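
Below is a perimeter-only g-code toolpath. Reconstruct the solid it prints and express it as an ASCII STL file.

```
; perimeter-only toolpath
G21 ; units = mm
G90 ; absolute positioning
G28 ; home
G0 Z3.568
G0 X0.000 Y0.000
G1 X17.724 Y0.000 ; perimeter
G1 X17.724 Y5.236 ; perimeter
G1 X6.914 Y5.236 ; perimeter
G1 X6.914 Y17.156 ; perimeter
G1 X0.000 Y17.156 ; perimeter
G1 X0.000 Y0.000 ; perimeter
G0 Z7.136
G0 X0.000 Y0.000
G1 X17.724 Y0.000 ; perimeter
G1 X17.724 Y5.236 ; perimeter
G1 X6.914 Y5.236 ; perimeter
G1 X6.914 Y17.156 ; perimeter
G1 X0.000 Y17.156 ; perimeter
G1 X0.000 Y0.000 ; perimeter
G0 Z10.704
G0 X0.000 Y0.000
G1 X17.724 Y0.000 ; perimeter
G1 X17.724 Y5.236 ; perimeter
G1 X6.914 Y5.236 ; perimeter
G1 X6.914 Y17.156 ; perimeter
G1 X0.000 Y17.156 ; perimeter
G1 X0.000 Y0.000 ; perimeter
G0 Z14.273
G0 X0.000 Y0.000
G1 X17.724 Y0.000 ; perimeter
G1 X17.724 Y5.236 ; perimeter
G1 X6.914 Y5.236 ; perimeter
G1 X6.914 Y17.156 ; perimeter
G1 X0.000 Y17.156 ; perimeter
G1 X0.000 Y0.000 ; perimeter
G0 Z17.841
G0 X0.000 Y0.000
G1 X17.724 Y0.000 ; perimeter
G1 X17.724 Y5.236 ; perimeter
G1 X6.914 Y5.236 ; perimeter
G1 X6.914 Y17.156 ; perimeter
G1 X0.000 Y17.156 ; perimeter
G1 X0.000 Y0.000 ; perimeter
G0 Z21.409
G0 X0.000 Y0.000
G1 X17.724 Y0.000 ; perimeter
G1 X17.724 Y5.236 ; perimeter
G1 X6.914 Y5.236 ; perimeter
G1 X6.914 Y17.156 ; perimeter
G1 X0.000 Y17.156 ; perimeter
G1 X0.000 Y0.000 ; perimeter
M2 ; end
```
solid part
  facet normal 0.0000 0.0000 -1.0000
    outer loop
      vertex 17.724 5.236 0.000
      vertex 17.724 0.000 0.000
      vertex 0.000 0.000 0.000
    endloop
  endfacet
  facet normal 0.0000 0.0000 -1.0000
    outer loop
      vertex 6.914 5.236 0.000
      vertex 17.724 5.236 0.000
      vertex 0.000 0.000 0.000
    endloop
  endfacet
  facet normal 0.0000 0.0000 -1.0000
    outer loop
      vertex 6.914 17.156 0.000
      vertex 6.914 5.236 0.000
      vertex 0.000 0.000 0.000
    endloop
  endfacet
  facet normal 0.0000 0.0000 -1.0000
    outer loop
      vertex 0.000 17.156 0.000
      vertex 6.914 17.156 0.000
      vertex 0.000 0.000 0.000
    endloop
  endfacet
  facet normal 0.0000 0.0000 1.0000
    outer loop
      vertex 0.000 0.000 21.409
      vertex 17.724 0.000 21.409
      vertex 17.724 5.236 21.409
    endloop
  endfacet
  facet normal 0.0000 0.0000 1.0000
    outer loop
      vertex 0.000 0.000 21.409
      vertex 17.724 5.236 21.409
      vertex 6.914 5.236 21.409
    endloop
  endfacet
  facet normal 0.0000 0.0000 1.0000
    outer loop
      vertex 0.000 0.000 21.409
      vertex 6.914 5.236 21.409
      vertex 6.914 17.156 21.409
    endloop
  endfacet
  facet normal 0.0000 0.0000 1.0000
    outer loop
      vertex 0.000 0.000 21.409
      vertex 6.914 17.156 21.409
      vertex 0.000 17.156 21.409
    endloop
  endfacet
  facet normal 0.0000 -1.0000 0.0000
    outer loop
      vertex 0.000 0.000 0.000
      vertex 17.724 0.000 0.000
      vertex 17.724 0.000 21.409
    endloop
  endfacet
  facet normal 0.0000 -1.0000 0.0000
    outer loop
      vertex 0.000 0.000 0.000
      vertex 17.724 0.000 21.409
      vertex 0.000 0.000 21.409
    endloop
  endfacet
  facet normal 1.0000 0.0000 0.0000
    outer loop
      vertex 17.724 0.000 0.000
      vertex 17.724 5.236 0.000
      vertex 17.724 5.236 21.409
    endloop
  endfacet
  facet normal 1.0000 0.0000 0.0000
    outer loop
      vertex 17.724 0.000 0.000
      vertex 17.724 5.236 21.409
      vertex 17.724 0.000 21.409
    endloop
  endfacet
  facet normal 0.0000 1.0000 0.0000
    outer loop
      vertex 17.724 5.236 0.000
      vertex 6.914 5.236 0.000
      vertex 6.914 5.236 21.409
    endloop
  endfacet
  facet normal 0.0000 1.0000 0.0000
    outer loop
      vertex 17.724 5.236 0.000
      vertex 6.914 5.236 21.409
      vertex 17.724 5.236 21.409
    endloop
  endfacet
  facet normal 1.0000 0.0000 0.0000
    outer loop
      vertex 6.914 5.236 0.000
      vertex 6.914 17.156 0.000
      vertex 6.914 17.156 21.409
    endloop
  endfacet
  facet normal 1.0000 0.0000 0.0000
    outer loop
      vertex 6.914 5.236 0.000
      vertex 6.914 17.156 21.409
      vertex 6.914 5.236 21.409
    endloop
  endfacet
  facet normal 0.0000 1.0000 0.0000
    outer loop
      vertex 6.914 17.156 0.000
      vertex 0.000 17.156 0.000
      vertex 0.000 17.156 21.409
    endloop
  endfacet
  facet normal 0.0000 1.0000 0.0000
    outer loop
      vertex 6.914 17.156 0.000
      vertex 0.000 17.156 21.409
      vertex 6.914 17.156 21.409
    endloop
  endfacet
  facet normal -1.0000 0.0000 0.0000
    outer loop
      vertex 0.000 17.156 0.000
      vertex 0.000 0.000 0.000
      vertex 0.000 0.000 21.409
    endloop
  endfacet
  facet normal -1.0000 0.0000 0.0000
    outer loop
      vertex 0.000 17.156 0.000
      vertex 0.000 0.000 21.409
      vertex 0.000 17.156 21.409
    endloop
  endfacet
endsolid part

The G0 Z moves step by Δz≈3.568 mm. Every layer's G1 loop is the same polygon, so the solid is a straight extrusion of it from z=0 to z≈21.4. Closing with flat bottom and top caps and triangulating gives 20 facets — an L-shaped prism: outer 17.7 × 17.2 mm, arm thicknesses ≈ 5.24 mm (horizontal) and 6.91 mm (vertical), extruded 21.4 mm in z.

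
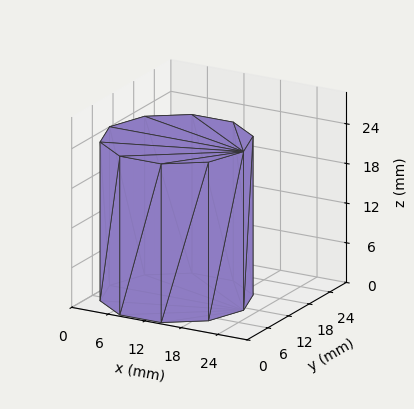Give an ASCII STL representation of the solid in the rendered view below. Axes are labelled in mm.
Reading the render: the shape is a regular 10-sided prism (a cylinder approximated with 10 flat sides), circumscribed radius ≈ 11 mm, height ≈ 24 mm (dimensions read to the nearest mm from the axis ticks). For the STL, each face is triangulated and given an outward normal.

solid part
  facet normal 0.0000 0.0000 -1.0000
    outer loop
      vertex 14.399 21.462 0.000
      vertex 19.899 17.466 0.000
      vertex 22.000 11.000 0.000
    endloop
  endfacet
  facet normal 0.0000 0.0000 -1.0000
    outer loop
      vertex 7.601 21.462 0.000
      vertex 14.399 21.462 0.000
      vertex 22.000 11.000 0.000
    endloop
  endfacet
  facet normal 0.0000 0.0000 -1.0000
    outer loop
      vertex 2.101 17.466 0.000
      vertex 7.601 21.462 0.000
      vertex 22.000 11.000 0.000
    endloop
  endfacet
  facet normal 0.0000 0.0000 -1.0000
    outer loop
      vertex 0.000 11.000 0.000
      vertex 2.101 17.466 0.000
      vertex 22.000 11.000 0.000
    endloop
  endfacet
  facet normal 0.0000 0.0000 -1.0000
    outer loop
      vertex 2.101 4.534 0.000
      vertex 0.000 11.000 0.000
      vertex 22.000 11.000 0.000
    endloop
  endfacet
  facet normal 0.0000 0.0000 -1.0000
    outer loop
      vertex 7.601 0.538 0.000
      vertex 2.101 4.534 0.000
      vertex 22.000 11.000 0.000
    endloop
  endfacet
  facet normal 0.0000 0.0000 -1.0000
    outer loop
      vertex 14.399 0.538 0.000
      vertex 7.601 0.538 0.000
      vertex 22.000 11.000 0.000
    endloop
  endfacet
  facet normal 0.0000 0.0000 -1.0000
    outer loop
      vertex 19.899 4.534 0.000
      vertex 14.399 0.538 0.000
      vertex 22.000 11.000 0.000
    endloop
  endfacet
  facet normal 0.0000 0.0000 1.0000
    outer loop
      vertex 22.000 11.000 24.000
      vertex 19.899 17.466 24.000
      vertex 14.399 21.462 24.000
    endloop
  endfacet
  facet normal 0.0000 0.0000 1.0000
    outer loop
      vertex 22.000 11.000 24.000
      vertex 14.399 21.462 24.000
      vertex 7.601 21.462 24.000
    endloop
  endfacet
  facet normal 0.0000 0.0000 1.0000
    outer loop
      vertex 22.000 11.000 24.000
      vertex 7.601 21.462 24.000
      vertex 2.101 17.466 24.000
    endloop
  endfacet
  facet normal 0.0000 0.0000 1.0000
    outer loop
      vertex 22.000 11.000 24.000
      vertex 2.101 17.466 24.000
      vertex 0.000 11.000 24.000
    endloop
  endfacet
  facet normal 0.0000 0.0000 1.0000
    outer loop
      vertex 22.000 11.000 24.000
      vertex 0.000 11.000 24.000
      vertex 2.101 4.534 24.000
    endloop
  endfacet
  facet normal 0.0000 0.0000 1.0000
    outer loop
      vertex 22.000 11.000 24.000
      vertex 2.101 4.534 24.000
      vertex 7.601 0.538 24.000
    endloop
  endfacet
  facet normal 0.0000 0.0000 1.0000
    outer loop
      vertex 22.000 11.000 24.000
      vertex 7.601 0.538 24.000
      vertex 14.399 0.538 24.000
    endloop
  endfacet
  facet normal 0.0000 0.0000 1.0000
    outer loop
      vertex 22.000 11.000 24.000
      vertex 14.399 0.538 24.000
      vertex 19.899 4.534 24.000
    endloop
  endfacet
  facet normal 0.9511 0.3090 0.0000
    outer loop
      vertex 22.000 11.000 0.000
      vertex 19.899 17.466 0.000
      vertex 19.899 17.466 24.000
    endloop
  endfacet
  facet normal 0.9511 0.3090 0.0000
    outer loop
      vertex 22.000 11.000 0.000
      vertex 19.899 17.466 24.000
      vertex 22.000 11.000 24.000
    endloop
  endfacet
  facet normal 0.5878 0.8090 0.0000
    outer loop
      vertex 19.899 17.466 0.000
      vertex 14.399 21.462 0.000
      vertex 14.399 21.462 24.000
    endloop
  endfacet
  facet normal 0.5878 0.8090 0.0000
    outer loop
      vertex 19.899 17.466 0.000
      vertex 14.399 21.462 24.000
      vertex 19.899 17.466 24.000
    endloop
  endfacet
  facet normal 0.0000 1.0000 0.0000
    outer loop
      vertex 14.399 21.462 0.000
      vertex 7.601 21.462 0.000
      vertex 7.601 21.462 24.000
    endloop
  endfacet
  facet normal 0.0000 1.0000 0.0000
    outer loop
      vertex 14.399 21.462 0.000
      vertex 7.601 21.462 24.000
      vertex 14.399 21.462 24.000
    endloop
  endfacet
  facet normal -0.5878 0.8090 0.0000
    outer loop
      vertex 7.601 21.462 0.000
      vertex 2.101 17.466 0.000
      vertex 2.101 17.466 24.000
    endloop
  endfacet
  facet normal -0.5878 0.8090 0.0000
    outer loop
      vertex 7.601 21.462 0.000
      vertex 2.101 17.466 24.000
      vertex 7.601 21.462 24.000
    endloop
  endfacet
  facet normal -0.9511 0.3090 0.0000
    outer loop
      vertex 2.101 17.466 0.000
      vertex 0.000 11.000 0.000
      vertex 0.000 11.000 24.000
    endloop
  endfacet
  facet normal -0.9511 0.3090 0.0000
    outer loop
      vertex 2.101 17.466 0.000
      vertex 0.000 11.000 24.000
      vertex 2.101 17.466 24.000
    endloop
  endfacet
  facet normal -0.9511 -0.3090 0.0000
    outer loop
      vertex 0.000 11.000 0.000
      vertex 2.101 4.534 0.000
      vertex 2.101 4.534 24.000
    endloop
  endfacet
  facet normal -0.9511 -0.3090 0.0000
    outer loop
      vertex 0.000 11.000 0.000
      vertex 2.101 4.534 24.000
      vertex 0.000 11.000 24.000
    endloop
  endfacet
  facet normal -0.5878 -0.8090 0.0000
    outer loop
      vertex 2.101 4.534 0.000
      vertex 7.601 0.538 0.000
      vertex 7.601 0.538 24.000
    endloop
  endfacet
  facet normal -0.5878 -0.8090 0.0000
    outer loop
      vertex 2.101 4.534 0.000
      vertex 7.601 0.538 24.000
      vertex 2.101 4.534 24.000
    endloop
  endfacet
  facet normal 0.0000 -1.0000 0.0000
    outer loop
      vertex 7.601 0.538 0.000
      vertex 14.399 0.538 0.000
      vertex 14.399 0.538 24.000
    endloop
  endfacet
  facet normal 0.0000 -1.0000 0.0000
    outer loop
      vertex 7.601 0.538 0.000
      vertex 14.399 0.538 24.000
      vertex 7.601 0.538 24.000
    endloop
  endfacet
  facet normal 0.5878 -0.8090 0.0000
    outer loop
      vertex 14.399 0.538 0.000
      vertex 19.899 4.534 0.000
      vertex 19.899 4.534 24.000
    endloop
  endfacet
  facet normal 0.5878 -0.8090 0.0000
    outer loop
      vertex 14.399 0.538 0.000
      vertex 19.899 4.534 24.000
      vertex 14.399 0.538 24.000
    endloop
  endfacet
  facet normal 0.9511 -0.3090 0.0000
    outer loop
      vertex 19.899 4.534 0.000
      vertex 22.000 11.000 0.000
      vertex 22.000 11.000 24.000
    endloop
  endfacet
  facet normal 0.9511 -0.3090 0.0000
    outer loop
      vertex 19.899 4.534 0.000
      vertex 22.000 11.000 24.000
      vertex 19.899 4.534 24.000
    endloop
  endfacet
endsolid part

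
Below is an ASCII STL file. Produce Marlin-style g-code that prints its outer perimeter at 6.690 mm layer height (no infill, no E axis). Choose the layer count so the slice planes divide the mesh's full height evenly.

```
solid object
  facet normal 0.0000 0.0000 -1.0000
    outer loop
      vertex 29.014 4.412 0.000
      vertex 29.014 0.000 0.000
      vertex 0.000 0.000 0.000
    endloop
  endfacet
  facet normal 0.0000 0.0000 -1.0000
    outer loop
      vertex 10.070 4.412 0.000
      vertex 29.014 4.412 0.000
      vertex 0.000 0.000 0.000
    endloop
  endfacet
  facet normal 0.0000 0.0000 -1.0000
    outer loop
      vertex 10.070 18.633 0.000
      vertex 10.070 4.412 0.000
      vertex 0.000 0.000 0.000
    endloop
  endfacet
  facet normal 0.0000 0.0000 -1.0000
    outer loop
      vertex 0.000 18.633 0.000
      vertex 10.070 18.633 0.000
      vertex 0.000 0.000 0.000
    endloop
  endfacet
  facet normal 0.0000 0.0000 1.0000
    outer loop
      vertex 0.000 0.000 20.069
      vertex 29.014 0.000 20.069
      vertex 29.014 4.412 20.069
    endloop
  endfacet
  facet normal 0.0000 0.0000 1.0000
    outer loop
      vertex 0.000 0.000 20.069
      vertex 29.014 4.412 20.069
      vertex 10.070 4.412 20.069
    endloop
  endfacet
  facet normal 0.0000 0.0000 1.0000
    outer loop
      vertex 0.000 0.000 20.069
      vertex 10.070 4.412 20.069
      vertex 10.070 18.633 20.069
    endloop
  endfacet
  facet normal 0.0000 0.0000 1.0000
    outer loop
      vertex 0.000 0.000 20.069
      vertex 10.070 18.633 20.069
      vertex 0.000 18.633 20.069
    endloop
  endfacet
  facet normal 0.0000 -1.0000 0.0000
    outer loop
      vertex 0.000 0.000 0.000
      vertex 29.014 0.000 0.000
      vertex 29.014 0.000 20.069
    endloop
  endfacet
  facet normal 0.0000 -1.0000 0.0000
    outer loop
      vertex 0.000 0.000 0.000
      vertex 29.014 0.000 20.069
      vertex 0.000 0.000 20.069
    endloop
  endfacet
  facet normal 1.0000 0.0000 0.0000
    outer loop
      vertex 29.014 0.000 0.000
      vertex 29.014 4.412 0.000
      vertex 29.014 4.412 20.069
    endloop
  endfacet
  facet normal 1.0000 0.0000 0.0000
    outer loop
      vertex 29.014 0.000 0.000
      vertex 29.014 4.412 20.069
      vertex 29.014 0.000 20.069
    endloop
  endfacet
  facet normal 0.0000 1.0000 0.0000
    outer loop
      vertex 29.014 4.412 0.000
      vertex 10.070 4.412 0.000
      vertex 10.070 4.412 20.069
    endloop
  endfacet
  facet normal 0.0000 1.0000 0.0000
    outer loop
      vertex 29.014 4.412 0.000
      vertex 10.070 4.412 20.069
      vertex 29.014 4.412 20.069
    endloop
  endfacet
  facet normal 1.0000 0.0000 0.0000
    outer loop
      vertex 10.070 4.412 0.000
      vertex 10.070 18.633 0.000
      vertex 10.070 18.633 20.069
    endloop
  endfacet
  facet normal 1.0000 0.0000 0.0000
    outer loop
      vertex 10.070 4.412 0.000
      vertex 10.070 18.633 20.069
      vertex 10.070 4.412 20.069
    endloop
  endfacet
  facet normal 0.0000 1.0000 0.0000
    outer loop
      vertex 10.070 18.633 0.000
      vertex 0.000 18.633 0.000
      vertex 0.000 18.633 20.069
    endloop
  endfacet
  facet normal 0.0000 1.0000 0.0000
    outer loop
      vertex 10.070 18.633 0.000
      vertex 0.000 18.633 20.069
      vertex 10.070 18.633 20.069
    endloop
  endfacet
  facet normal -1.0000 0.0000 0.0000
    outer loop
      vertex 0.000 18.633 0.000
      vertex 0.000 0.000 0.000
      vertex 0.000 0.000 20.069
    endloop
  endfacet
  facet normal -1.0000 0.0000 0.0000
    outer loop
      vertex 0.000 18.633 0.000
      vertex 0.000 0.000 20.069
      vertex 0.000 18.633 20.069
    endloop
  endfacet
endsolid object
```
; perimeter-only toolpath
G21 ; units = mm
G90 ; absolute positioning
G28 ; home
; layer 1
G0 Z6.690
G0 X0.000 Y0.000
G1 X29.014 Y0.000
G1 X29.014 Y4.412
G1 X10.070 Y4.412
G1 X10.070 Y18.633
G1 X0.000 Y18.633
G1 X0.000 Y0.000
; layer 2
G0 Z13.379
G0 X0.000 Y0.000
G1 X29.014 Y0.000
G1 X29.014 Y4.412
G1 X10.070 Y4.412
G1 X10.070 Y18.633
G1 X0.000 Y18.633
G1 X0.000 Y0.000
; layer 3
G0 Z20.069
G0 X0.000 Y0.000
G1 X29.014 Y0.000
G1 X29.014 Y4.412
G1 X10.070 Y4.412
G1 X10.070 Y18.633
G1 X0.000 Y18.633
G1 X0.000 Y0.000
M2 ; end

The solid is an L-shaped prism: outer 29 × 18.6 mm, arm thicknesses ≈ 4.41 mm (horizontal) and 10.1 mm (vertical), extruded 20.1 mm in z. Slicing at Δz = 6.690 mm — 3 equal slices spanning the solid's height, so layer i sits at z = i·h/3 — gives 3 non-empty perimeters. Each is a 6-segment closed polygon; G0 lifts to the layer z and rapids to the start vertex, then G1 traces the edges.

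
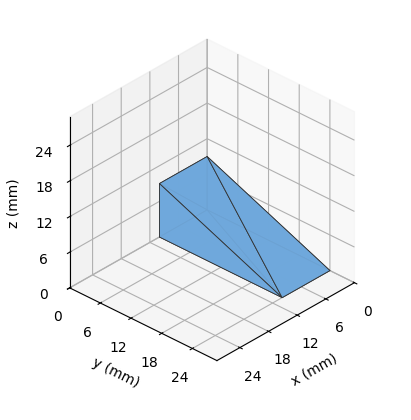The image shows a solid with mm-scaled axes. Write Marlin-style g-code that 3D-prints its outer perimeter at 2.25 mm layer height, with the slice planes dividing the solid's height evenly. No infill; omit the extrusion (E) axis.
Reading the render: the shape is a wedge (ramp): 10 × 24 mm base, rising to 9 mm along the y=0 edge and sloping linearly to z=0 at y=24 (dimensions read to the nearest mm from the axis ticks). For the g-code, the solid's height is divided into equal slices at the stated Δz and each level perimeter traced with G1 moves after a G0 lift.

; perimeter-only toolpath
G21 ; units = mm
G90 ; absolute positioning
G28 ; home
; layer 1
G0 Z2.25
G0 X0.00 Y0.00
G1 X10.00 Y0.00
G1 X10.00 Y18.00
G1 X0.00 Y18.00
G1 X0.00 Y0.00
; layer 2
G0 Z4.50
G0 X0.00 Y0.00
G1 X10.00 Y0.00
G1 X10.00 Y12.00
G1 X0.00 Y12.00
G1 X0.00 Y0.00
; layer 3
G0 Z6.75
G0 X0.00 Y0.00
G1 X10.00 Y0.00
G1 X10.00 Y6.00
G1 X0.00 Y6.00
G1 X0.00 Y0.00
M2 ; end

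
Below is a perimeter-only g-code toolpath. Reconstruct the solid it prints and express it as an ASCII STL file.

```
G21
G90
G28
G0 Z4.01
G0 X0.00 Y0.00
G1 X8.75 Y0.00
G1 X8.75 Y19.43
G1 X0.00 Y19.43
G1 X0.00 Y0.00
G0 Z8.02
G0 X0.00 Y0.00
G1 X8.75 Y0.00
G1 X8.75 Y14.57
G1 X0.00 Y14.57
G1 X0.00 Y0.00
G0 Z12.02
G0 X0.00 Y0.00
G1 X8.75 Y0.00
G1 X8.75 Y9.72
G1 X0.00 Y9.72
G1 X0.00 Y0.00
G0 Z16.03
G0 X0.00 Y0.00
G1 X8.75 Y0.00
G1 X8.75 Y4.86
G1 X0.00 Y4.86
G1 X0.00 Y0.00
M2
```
solid part
  facet normal 0.0000 0.0000 -1.0000
    outer loop
      vertex 8.75 24.29 0.00
      vertex 8.75 0.00 0.00
      vertex 0.00 0.00 0.00
    endloop
  endfacet
  facet normal 0.0000 0.0000 -1.0000
    outer loop
      vertex 0.00 24.29 0.00
      vertex 8.75 24.29 0.00
      vertex 0.00 0.00 0.00
    endloop
  endfacet
  facet normal 0.0000 -1.0000 0.0000
    outer loop
      vertex 0.00 0.00 0.00
      vertex 8.75 0.00 0.00
      vertex 8.75 0.00 20.04
    endloop
  endfacet
  facet normal 0.0000 -1.0000 0.0000
    outer loop
      vertex 0.00 0.00 0.00
      vertex 8.75 0.00 20.04
      vertex 0.00 0.00 20.04
    endloop
  endfacet
  facet normal 0.0000 0.6364 0.7714
    outer loop
      vertex 0.00 0.00 20.04
      vertex 8.75 0.00 20.04
      vertex 8.75 24.29 0.00
    endloop
  endfacet
  facet normal 0.0000 0.6364 0.7714
    outer loop
      vertex 0.00 0.00 20.04
      vertex 8.75 24.29 0.00
      vertex 0.00 24.29 0.00
    endloop
  endfacet
  facet normal -1.0000 0.0000 0.0000
    outer loop
      vertex 0.00 0.00 20.04
      vertex 0.00 24.29 0.00
      vertex 0.00 0.00 0.00
    endloop
  endfacet
  facet normal 1.0000 0.0000 0.0000
    outer loop
      vertex 8.75 0.00 0.00
      vertex 8.75 24.29 0.00
      vertex 8.75 0.00 20.04
    endloop
  endfacet
endsolid part

The G0 Z moves step by Δz≈4.01 mm. The G1 loops shrink linearly with z, so the solid tapers from its base footprint up to z≈20. Closing with a flat bottom cap and the tapered top and triangulating gives 8 facets — a wedge (ramp): 8.75 × 24.3 mm base, rising to 20 mm along the y=0 edge and sloping linearly to z=0 at y=24.3.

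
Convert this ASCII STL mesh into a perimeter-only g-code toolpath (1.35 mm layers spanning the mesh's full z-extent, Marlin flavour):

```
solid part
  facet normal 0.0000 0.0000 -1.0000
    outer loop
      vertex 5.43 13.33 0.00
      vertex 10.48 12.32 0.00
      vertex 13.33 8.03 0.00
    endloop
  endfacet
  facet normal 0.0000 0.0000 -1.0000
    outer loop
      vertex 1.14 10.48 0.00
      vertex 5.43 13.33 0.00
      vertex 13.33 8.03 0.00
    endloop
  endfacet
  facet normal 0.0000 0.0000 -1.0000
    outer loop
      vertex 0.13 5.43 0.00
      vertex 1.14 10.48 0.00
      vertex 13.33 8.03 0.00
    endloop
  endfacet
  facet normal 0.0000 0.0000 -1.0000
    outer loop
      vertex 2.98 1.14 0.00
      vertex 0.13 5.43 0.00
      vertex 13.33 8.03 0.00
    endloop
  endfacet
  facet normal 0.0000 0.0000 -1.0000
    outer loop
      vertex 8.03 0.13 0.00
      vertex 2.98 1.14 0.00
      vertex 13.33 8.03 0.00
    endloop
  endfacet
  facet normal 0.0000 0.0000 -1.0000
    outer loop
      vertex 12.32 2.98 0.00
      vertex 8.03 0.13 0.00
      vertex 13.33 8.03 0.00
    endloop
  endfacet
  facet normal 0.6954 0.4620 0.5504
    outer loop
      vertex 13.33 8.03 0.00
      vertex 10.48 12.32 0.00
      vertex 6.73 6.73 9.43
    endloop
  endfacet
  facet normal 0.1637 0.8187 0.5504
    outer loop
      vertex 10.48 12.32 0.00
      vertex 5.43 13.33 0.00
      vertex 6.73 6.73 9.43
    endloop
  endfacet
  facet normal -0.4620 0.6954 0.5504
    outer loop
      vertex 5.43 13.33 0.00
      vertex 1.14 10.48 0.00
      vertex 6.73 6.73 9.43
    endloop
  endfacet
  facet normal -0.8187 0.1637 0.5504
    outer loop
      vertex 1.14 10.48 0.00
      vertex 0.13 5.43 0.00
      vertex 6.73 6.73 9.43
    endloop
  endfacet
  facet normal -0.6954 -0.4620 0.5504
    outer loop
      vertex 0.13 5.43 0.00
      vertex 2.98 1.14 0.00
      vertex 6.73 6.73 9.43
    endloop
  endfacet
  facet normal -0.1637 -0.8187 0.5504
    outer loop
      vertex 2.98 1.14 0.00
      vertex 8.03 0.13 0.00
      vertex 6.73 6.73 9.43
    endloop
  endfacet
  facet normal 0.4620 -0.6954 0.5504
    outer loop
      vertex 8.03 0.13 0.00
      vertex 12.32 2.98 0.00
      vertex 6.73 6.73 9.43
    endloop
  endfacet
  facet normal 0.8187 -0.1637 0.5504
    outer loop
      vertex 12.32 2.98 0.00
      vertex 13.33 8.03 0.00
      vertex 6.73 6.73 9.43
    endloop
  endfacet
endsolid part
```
; perimeter-only toolpath
G21 ; units = mm
G90 ; absolute positioning
G28 ; home
; layer 1
G0 Z1.35
G0 X12.39 Y7.84
G1 X9.94 Y11.52
G1 X5.62 Y12.39
G1 X1.94 Y9.94
G1 X1.07 Y5.62
G1 X3.52 Y1.94
G1 X7.84 Y1.07
G1 X11.52 Y3.52
G1 X12.39 Y7.84
; layer 2
G0 Z2.69
G0 X11.44 Y7.66
G1 X9.41 Y10.72
G1 X5.80 Y11.44
G1 X2.74 Y9.41
G1 X2.02 Y5.80
G1 X4.05 Y2.74
G1 X7.66 Y2.02
G1 X10.72 Y4.05
G1 X11.44 Y7.66
; layer 3
G0 Z4.04
G0 X10.50 Y7.47
G1 X8.87 Y9.92
G1 X5.99 Y10.50
G1 X3.54 Y8.87
G1 X2.96 Y5.99
G1 X4.59 Y3.54
G1 X7.47 Y2.96
G1 X9.92 Y4.59
G1 X10.50 Y7.47
; layer 4
G0 Z5.39
G0 X9.56 Y7.29
G1 X8.34 Y9.13
G1 X6.17 Y9.56
G1 X4.33 Y8.34
G1 X3.90 Y6.17
G1 X5.12 Y4.33
G1 X7.29 Y3.90
G1 X9.13 Y5.12
G1 X9.56 Y7.29
; layer 5
G0 Z6.74
G0 X8.62 Y7.10
G1 X7.80 Y8.33
G1 X6.36 Y8.62
G1 X5.13 Y7.80
G1 X4.84 Y6.36
G1 X5.66 Y5.13
G1 X7.10 Y4.84
G1 X8.33 Y5.66
G1 X8.62 Y7.10
; layer 6
G0 Z8.08
G0 X7.67 Y6.92
G1 X7.27 Y7.53
G1 X6.54 Y7.67
G1 X5.93 Y7.27
G1 X5.79 Y6.54
G1 X6.19 Y5.93
G1 X6.92 Y5.79
G1 X7.53 Y6.19
G1 X7.67 Y6.92
M2 ; end

The solid is a regular 8-sided pyramid, base circumscribed radius ≈ 6.73 mm, apex at z ≈ 9.43 mm. Slicing at Δz = 1.35 mm — 7 equal slices spanning the solid's height, so layer i sits at z = i·h/7 — gives 6 non-empty perimeters. Each is a 8-segment closed polygon; G0 lifts to the layer z and rapids to the start vertex, then G1 traces the edges. The cross-section shrinks linearly with z (the slice at the apex is degenerate and omitted).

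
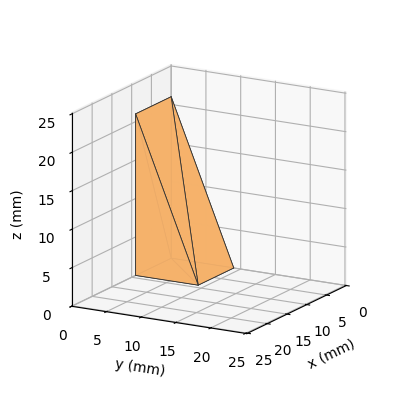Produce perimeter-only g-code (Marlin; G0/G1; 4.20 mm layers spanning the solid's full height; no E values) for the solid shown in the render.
Reading the render: the shape is a wedge (ramp): 9 × 9 mm base, rising to 21 mm along the y=0 edge and sloping linearly to z=0 at y=9 (dimensions read to the nearest mm from the axis ticks). For the g-code, the solid's height is divided into equal slices at the stated Δz and each level perimeter traced with G1 moves after a G0 lift.

; perimeter-only toolpath
G21 ; units = mm
G90 ; absolute positioning
G28 ; home
; layer 1
G0 Z4.20
G0 X0.00 Y0.00
G1 X9.00 Y0.00
G1 X9.00 Y7.20
G1 X0.00 Y7.20
G1 X0.00 Y0.00
; layer 2
G0 Z8.40
G0 X0.00 Y0.00
G1 X9.00 Y0.00
G1 X9.00 Y5.40
G1 X0.00 Y5.40
G1 X0.00 Y0.00
; layer 3
G0 Z12.60
G0 X0.00 Y0.00
G1 X9.00 Y0.00
G1 X9.00 Y3.60
G1 X0.00 Y3.60
G1 X0.00 Y0.00
; layer 4
G0 Z16.80
G0 X0.00 Y0.00
G1 X9.00 Y0.00
G1 X9.00 Y1.80
G1 X0.00 Y1.80
G1 X0.00 Y0.00
M2 ; end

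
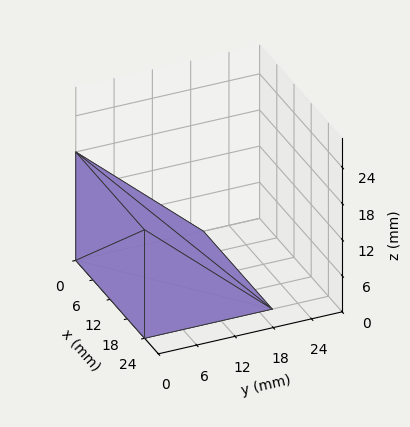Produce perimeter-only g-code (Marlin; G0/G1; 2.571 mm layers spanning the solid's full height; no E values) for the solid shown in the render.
Reading the render: the shape is a wedge (ramp): 24 × 20 mm base, rising to 18 mm along the y=0 edge and sloping linearly to z=0 at y=20 (dimensions read to the nearest mm from the axis ticks). For the g-code, the solid's height is divided into equal slices at the stated Δz and each level perimeter traced with G1 moves after a G0 lift.

; perimeter-only toolpath
G21 ; units = mm
G90 ; absolute positioning
G28 ; home
; layer 1
G0 Z2.571
G0 X0.000 Y0.000
G1 X24.000 Y0.000
G1 X24.000 Y17.143
G1 X0.000 Y17.143
G1 X0.000 Y0.000
; layer 2
G0 Z5.143
G0 X0.000 Y0.000
G1 X24.000 Y0.000
G1 X24.000 Y14.286
G1 X0.000 Y14.286
G1 X0.000 Y0.000
; layer 3
G0 Z7.714
G0 X0.000 Y0.000
G1 X24.000 Y0.000
G1 X24.000 Y11.429
G1 X0.000 Y11.429
G1 X0.000 Y0.000
; layer 4
G0 Z10.286
G0 X0.000 Y0.000
G1 X24.000 Y0.000
G1 X24.000 Y8.571
G1 X0.000 Y8.571
G1 X0.000 Y0.000
; layer 5
G0 Z12.857
G0 X0.000 Y0.000
G1 X24.000 Y0.000
G1 X24.000 Y5.714
G1 X0.000 Y5.714
G1 X0.000 Y0.000
; layer 6
G0 Z15.429
G0 X0.000 Y0.000
G1 X24.000 Y0.000
G1 X24.000 Y2.857
G1 X0.000 Y2.857
G1 X0.000 Y0.000
M2 ; end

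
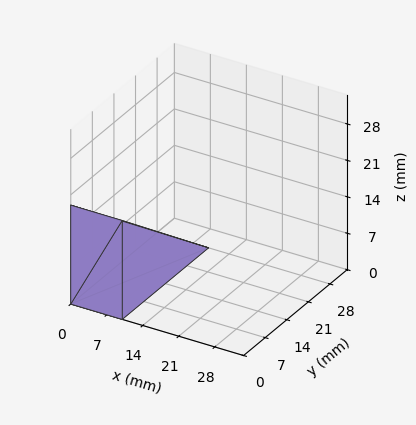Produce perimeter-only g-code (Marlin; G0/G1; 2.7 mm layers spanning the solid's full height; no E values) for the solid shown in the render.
Reading the render: the shape is a wedge (ramp): 10 × 28 mm base, rising to 19 mm along the y=0 edge and sloping linearly to z=0 at y=28 (dimensions read to the nearest mm from the axis ticks). For the g-code, the solid's height is divided into equal slices at the stated Δz and each level perimeter traced with G1 moves after a G0 lift.

; perimeter-only toolpath
G21 ; units = mm
G90 ; absolute positioning
G28 ; home
; layer 1
G0 Z2.7
G0 X0.0 Y0.0
G1 X10.0 Y0.0
G1 X10.0 Y24.0
G1 X0.0 Y24.0
G1 X0.0 Y0.0
; layer 2
G0 Z5.4
G0 X0.0 Y0.0
G1 X10.0 Y0.0
G1 X10.0 Y20.0
G1 X0.0 Y20.0
G1 X0.0 Y0.0
; layer 3
G0 Z8.1
G0 X0.0 Y0.0
G1 X10.0 Y0.0
G1 X10.0 Y16.0
G1 X0.0 Y16.0
G1 X0.0 Y0.0
; layer 4
G0 Z10.9
G0 X0.0 Y0.0
G1 X10.0 Y0.0
G1 X10.0 Y12.0
G1 X0.0 Y12.0
G1 X0.0 Y0.0
; layer 5
G0 Z13.6
G0 X0.0 Y0.0
G1 X10.0 Y0.0
G1 X10.0 Y8.0
G1 X0.0 Y8.0
G1 X0.0 Y0.0
; layer 6
G0 Z16.3
G0 X0.0 Y0.0
G1 X10.0 Y0.0
G1 X10.0 Y4.0
G1 X0.0 Y4.0
G1 X0.0 Y0.0
M2 ; end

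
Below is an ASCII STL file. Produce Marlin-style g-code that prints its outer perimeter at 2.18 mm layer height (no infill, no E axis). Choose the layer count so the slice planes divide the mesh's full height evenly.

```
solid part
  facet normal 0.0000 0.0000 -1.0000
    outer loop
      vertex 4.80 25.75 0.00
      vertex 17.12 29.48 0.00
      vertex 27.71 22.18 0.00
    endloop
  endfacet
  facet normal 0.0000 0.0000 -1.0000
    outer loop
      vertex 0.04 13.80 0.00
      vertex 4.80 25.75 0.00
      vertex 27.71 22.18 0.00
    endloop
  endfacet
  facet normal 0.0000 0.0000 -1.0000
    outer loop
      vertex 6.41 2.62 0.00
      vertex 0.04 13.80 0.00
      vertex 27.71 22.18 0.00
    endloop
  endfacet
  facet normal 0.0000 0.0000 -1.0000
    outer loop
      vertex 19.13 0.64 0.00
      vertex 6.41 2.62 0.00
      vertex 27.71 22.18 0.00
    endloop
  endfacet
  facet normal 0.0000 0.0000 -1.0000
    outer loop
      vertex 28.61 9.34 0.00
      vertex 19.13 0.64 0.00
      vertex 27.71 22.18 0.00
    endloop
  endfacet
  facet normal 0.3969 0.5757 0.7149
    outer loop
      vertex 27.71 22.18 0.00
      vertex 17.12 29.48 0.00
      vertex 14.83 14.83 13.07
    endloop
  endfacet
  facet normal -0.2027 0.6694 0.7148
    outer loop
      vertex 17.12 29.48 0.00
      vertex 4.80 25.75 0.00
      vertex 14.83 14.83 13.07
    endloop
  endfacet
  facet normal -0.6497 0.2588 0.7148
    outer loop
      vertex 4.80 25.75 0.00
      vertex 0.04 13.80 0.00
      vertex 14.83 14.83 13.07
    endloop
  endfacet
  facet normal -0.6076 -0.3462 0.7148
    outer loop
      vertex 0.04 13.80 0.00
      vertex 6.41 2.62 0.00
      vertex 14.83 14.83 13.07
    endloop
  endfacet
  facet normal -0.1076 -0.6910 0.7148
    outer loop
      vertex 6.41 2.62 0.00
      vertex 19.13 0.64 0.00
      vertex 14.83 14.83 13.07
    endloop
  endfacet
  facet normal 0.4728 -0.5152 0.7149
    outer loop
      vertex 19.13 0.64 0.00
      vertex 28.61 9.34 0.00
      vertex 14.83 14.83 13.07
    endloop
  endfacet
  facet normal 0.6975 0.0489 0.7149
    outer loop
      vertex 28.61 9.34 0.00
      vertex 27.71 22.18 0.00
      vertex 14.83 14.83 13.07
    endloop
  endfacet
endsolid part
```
; perimeter-only toolpath
G21 ; units = mm
G90 ; absolute positioning
G28 ; home
; layer 1
G0 Z2.18
G0 X25.56 Y20.96
G1 X16.74 Y27.04
G1 X6.47 Y23.93
G1 X2.50 Y13.97
G1 X7.81 Y4.65
G1 X18.41 Y3.00
G1 X26.31 Y10.25
G1 X25.56 Y20.96
; layer 2
G0 Z4.36
G0 X23.42 Y19.73
G1 X16.36 Y24.60
G1 X8.14 Y22.11
G1 X4.97 Y14.14
G1 X9.22 Y6.69
G1 X17.70 Y5.37
G1 X24.02 Y11.17
G1 X23.42 Y19.73
; layer 3
G0 Z6.54
G0 X21.27 Y18.50
G1 X15.98 Y22.16
G1 X9.81 Y20.29
G1 X7.43 Y14.32
G1 X10.62 Y8.72
G1 X16.98 Y7.74
G1 X21.72 Y12.09
G1 X21.27 Y18.50
; layer 4
G0 Z8.71
G0 X19.12 Y17.28
G1 X15.59 Y19.71
G1 X11.49 Y18.47
G1 X9.90 Y14.49
G1 X12.02 Y10.76
G1 X16.26 Y10.10
G1 X19.42 Y13.00
G1 X19.12 Y17.28
; layer 5
G0 Z10.89
G0 X16.98 Y16.05
G1 X15.21 Y17.27
G1 X13.16 Y16.65
G1 X12.36 Y14.66
G1 X13.43 Y12.79
G1 X15.55 Y12.46
G1 X17.13 Y13.91
G1 X16.98 Y16.05
M2 ; end

The solid is a regular 7-sided pyramid, base circumscribed radius ≈ 14.8 mm, apex at z ≈ 13.1 mm. Slicing at Δz = 2.18 mm — 6 equal slices spanning the solid's height, so layer i sits at z = i·h/6 — gives 5 non-empty perimeters. Each is a 7-segment closed polygon; G0 lifts to the layer z and rapids to the start vertex, then G1 traces the edges. The cross-section shrinks linearly with z (the slice at the apex is degenerate and omitted).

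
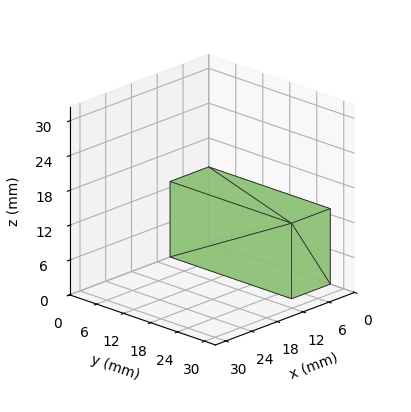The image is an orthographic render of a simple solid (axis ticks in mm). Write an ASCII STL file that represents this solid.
Reading the render: the shape is a rectangular box, roughly 9 × 27 mm footprint and 13 mm tall (dimensions read to the nearest mm from the axis ticks). For the STL, each face is triangulated and given an outward normal.

solid part
  facet normal 0.0000 0.0000 -1.0000
    outer loop
      vertex 9.000 27.000 0.000
      vertex 9.000 0.000 0.000
      vertex 0.000 0.000 0.000
    endloop
  endfacet
  facet normal 0.0000 0.0000 -1.0000
    outer loop
      vertex 0.000 27.000 0.000
      vertex 9.000 27.000 0.000
      vertex 0.000 0.000 0.000
    endloop
  endfacet
  facet normal 0.0000 0.0000 1.0000
    outer loop
      vertex 0.000 0.000 13.000
      vertex 9.000 0.000 13.000
      vertex 9.000 27.000 13.000
    endloop
  endfacet
  facet normal 0.0000 0.0000 1.0000
    outer loop
      vertex 0.000 0.000 13.000
      vertex 9.000 27.000 13.000
      vertex 0.000 27.000 13.000
    endloop
  endfacet
  facet normal 0.0000 -1.0000 0.0000
    outer loop
      vertex 0.000 0.000 0.000
      vertex 9.000 0.000 0.000
      vertex 9.000 0.000 13.000
    endloop
  endfacet
  facet normal 0.0000 -1.0000 0.0000
    outer loop
      vertex 0.000 0.000 0.000
      vertex 9.000 0.000 13.000
      vertex 0.000 0.000 13.000
    endloop
  endfacet
  facet normal 0.0000 1.0000 0.0000
    outer loop
      vertex 9.000 27.000 13.000
      vertex 9.000 27.000 0.000
      vertex 0.000 27.000 0.000
    endloop
  endfacet
  facet normal 0.0000 1.0000 0.0000
    outer loop
      vertex 0.000 27.000 13.000
      vertex 9.000 27.000 13.000
      vertex 0.000 27.000 0.000
    endloop
  endfacet
  facet normal -1.0000 0.0000 0.0000
    outer loop
      vertex 0.000 27.000 13.000
      vertex 0.000 27.000 0.000
      vertex 0.000 0.000 0.000
    endloop
  endfacet
  facet normal -1.0000 0.0000 0.0000
    outer loop
      vertex 0.000 0.000 13.000
      vertex 0.000 27.000 13.000
      vertex 0.000 0.000 0.000
    endloop
  endfacet
  facet normal 1.0000 0.0000 0.0000
    outer loop
      vertex 9.000 0.000 0.000
      vertex 9.000 27.000 0.000
      vertex 9.000 27.000 13.000
    endloop
  endfacet
  facet normal 1.0000 0.0000 0.0000
    outer loop
      vertex 9.000 0.000 0.000
      vertex 9.000 27.000 13.000
      vertex 9.000 0.000 13.000
    endloop
  endfacet
endsolid part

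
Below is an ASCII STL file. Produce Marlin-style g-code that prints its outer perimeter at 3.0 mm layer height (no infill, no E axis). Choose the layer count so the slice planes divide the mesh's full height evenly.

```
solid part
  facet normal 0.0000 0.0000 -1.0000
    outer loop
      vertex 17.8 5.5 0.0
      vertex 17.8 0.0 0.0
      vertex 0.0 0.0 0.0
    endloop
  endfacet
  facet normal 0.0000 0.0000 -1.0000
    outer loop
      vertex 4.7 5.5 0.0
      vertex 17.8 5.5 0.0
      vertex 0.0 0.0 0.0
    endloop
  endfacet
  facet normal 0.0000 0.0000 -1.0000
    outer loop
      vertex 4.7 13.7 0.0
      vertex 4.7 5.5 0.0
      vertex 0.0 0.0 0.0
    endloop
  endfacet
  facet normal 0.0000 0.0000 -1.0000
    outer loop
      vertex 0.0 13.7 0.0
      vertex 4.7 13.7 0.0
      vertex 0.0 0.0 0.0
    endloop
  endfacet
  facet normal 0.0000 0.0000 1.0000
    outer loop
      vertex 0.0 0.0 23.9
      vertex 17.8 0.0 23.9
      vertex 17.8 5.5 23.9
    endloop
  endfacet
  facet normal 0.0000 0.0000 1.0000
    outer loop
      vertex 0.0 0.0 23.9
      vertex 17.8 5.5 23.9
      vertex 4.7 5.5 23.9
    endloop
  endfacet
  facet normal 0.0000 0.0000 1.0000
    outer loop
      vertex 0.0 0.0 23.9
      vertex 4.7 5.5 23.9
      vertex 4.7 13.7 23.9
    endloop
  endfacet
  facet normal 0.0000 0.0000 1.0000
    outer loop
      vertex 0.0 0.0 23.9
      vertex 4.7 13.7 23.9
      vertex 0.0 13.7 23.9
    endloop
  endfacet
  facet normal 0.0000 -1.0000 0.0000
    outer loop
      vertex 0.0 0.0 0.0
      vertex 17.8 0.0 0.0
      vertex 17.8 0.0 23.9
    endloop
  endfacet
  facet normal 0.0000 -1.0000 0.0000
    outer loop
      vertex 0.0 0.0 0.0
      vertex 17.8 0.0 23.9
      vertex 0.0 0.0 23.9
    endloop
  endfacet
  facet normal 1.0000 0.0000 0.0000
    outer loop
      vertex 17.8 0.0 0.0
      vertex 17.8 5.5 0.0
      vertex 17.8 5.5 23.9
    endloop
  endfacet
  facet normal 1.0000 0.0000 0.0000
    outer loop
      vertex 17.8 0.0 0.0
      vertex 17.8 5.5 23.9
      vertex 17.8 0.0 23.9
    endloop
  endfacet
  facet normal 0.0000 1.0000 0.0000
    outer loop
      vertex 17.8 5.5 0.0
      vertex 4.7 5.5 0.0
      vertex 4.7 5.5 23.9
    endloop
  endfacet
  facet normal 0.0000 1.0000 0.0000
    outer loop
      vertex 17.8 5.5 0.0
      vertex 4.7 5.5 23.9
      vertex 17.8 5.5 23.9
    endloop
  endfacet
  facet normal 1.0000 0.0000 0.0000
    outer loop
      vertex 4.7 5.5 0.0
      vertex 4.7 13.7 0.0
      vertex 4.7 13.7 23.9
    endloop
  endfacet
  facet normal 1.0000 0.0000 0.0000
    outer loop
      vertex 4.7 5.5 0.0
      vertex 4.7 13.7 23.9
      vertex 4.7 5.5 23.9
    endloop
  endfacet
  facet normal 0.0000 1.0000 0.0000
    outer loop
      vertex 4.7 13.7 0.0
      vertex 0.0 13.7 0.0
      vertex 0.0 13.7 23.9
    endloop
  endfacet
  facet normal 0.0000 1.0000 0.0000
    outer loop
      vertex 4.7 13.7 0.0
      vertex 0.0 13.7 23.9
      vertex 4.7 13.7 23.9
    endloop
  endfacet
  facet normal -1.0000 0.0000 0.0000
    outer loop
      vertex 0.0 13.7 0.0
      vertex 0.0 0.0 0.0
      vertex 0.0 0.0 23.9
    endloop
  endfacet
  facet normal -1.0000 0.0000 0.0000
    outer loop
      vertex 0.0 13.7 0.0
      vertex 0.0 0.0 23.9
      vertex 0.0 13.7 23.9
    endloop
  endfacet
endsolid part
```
; perimeter-only toolpath
G21 ; units = mm
G90 ; absolute positioning
G28 ; home
; layer 1
G0 Z3.0
G0 X0.0 Y0.0
G1 X17.8 Y0.0
G1 X17.8 Y5.5
G1 X4.7 Y5.5
G1 X4.7 Y13.7
G1 X0.0 Y13.7
G1 X0.0 Y0.0
; layer 2
G0 Z6.0
G0 X0.0 Y0.0
G1 X17.8 Y0.0
G1 X17.8 Y5.5
G1 X4.7 Y5.5
G1 X4.7 Y13.7
G1 X0.0 Y13.7
G1 X0.0 Y0.0
; layer 3
G0 Z9.0
G0 X0.0 Y0.0
G1 X17.8 Y0.0
G1 X17.8 Y5.5
G1 X4.7 Y5.5
G1 X4.7 Y13.7
G1 X0.0 Y13.7
G1 X0.0 Y0.0
; layer 4
G0 Z11.9
G0 X0.0 Y0.0
G1 X17.8 Y0.0
G1 X17.8 Y5.5
G1 X4.7 Y5.5
G1 X4.7 Y13.7
G1 X0.0 Y13.7
G1 X0.0 Y0.0
; layer 5
G0 Z14.9
G0 X0.0 Y0.0
G1 X17.8 Y0.0
G1 X17.8 Y5.5
G1 X4.7 Y5.5
G1 X4.7 Y13.7
G1 X0.0 Y13.7
G1 X0.0 Y0.0
; layer 6
G0 Z17.9
G0 X0.0 Y0.0
G1 X17.8 Y0.0
G1 X17.8 Y5.5
G1 X4.7 Y5.5
G1 X4.7 Y13.7
G1 X0.0 Y13.7
G1 X0.0 Y0.0
; layer 7
G0 Z20.9
G0 X0.0 Y0.0
G1 X17.8 Y0.0
G1 X17.8 Y5.5
G1 X4.7 Y5.5
G1 X4.7 Y13.7
G1 X0.0 Y13.7
G1 X0.0 Y0.0
; layer 8
G0 Z23.9
G0 X0.0 Y0.0
G1 X17.8 Y0.0
G1 X17.8 Y5.5
G1 X4.7 Y5.5
G1 X4.7 Y13.7
G1 X0.0 Y13.7
G1 X0.0 Y0.0
M2 ; end

The solid is an L-shaped prism: outer 17.8 × 13.7 mm, arm thicknesses ≈ 5.5 mm (horizontal) and 4.7 mm (vertical), extruded 23.9 mm in z. Slicing at Δz = 3.0 mm — 8 equal slices spanning the solid's height, so layer i sits at z = i·h/8 — gives 8 non-empty perimeters. Each is a 6-segment closed polygon; G0 lifts to the layer z and rapids to the start vertex, then G1 traces the edges.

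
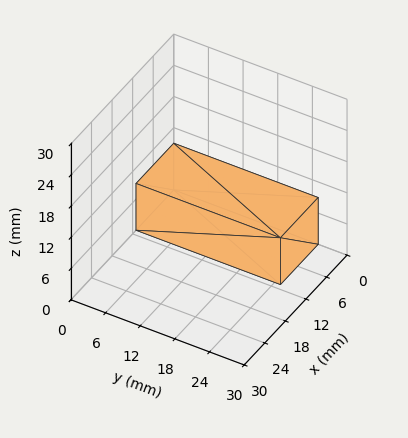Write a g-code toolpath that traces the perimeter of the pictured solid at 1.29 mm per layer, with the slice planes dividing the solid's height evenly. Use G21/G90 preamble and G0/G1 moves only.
Reading the render: the shape is a rectangular box, roughly 11 × 25 mm footprint and 9 mm tall (dimensions read to the nearest mm from the axis ticks). For the g-code, the solid's height is divided into equal slices at the stated Δz and each level perimeter traced with G1 moves after a G0 lift.

; perimeter-only toolpath
G21 ; units = mm
G90 ; absolute positioning
G28 ; home
; layer 1
G0 Z1.29
G0 X0.00 Y0.00
G1 X11.00 Y0.00
G1 X11.00 Y25.00
G1 X0.00 Y25.00
G1 X0.00 Y0.00
; layer 2
G0 Z2.57
G0 X0.00 Y0.00
G1 X11.00 Y0.00
G1 X11.00 Y25.00
G1 X0.00 Y25.00
G1 X0.00 Y0.00
; layer 3
G0 Z3.86
G0 X0.00 Y0.00
G1 X11.00 Y0.00
G1 X11.00 Y25.00
G1 X0.00 Y25.00
G1 X0.00 Y0.00
; layer 4
G0 Z5.14
G0 X0.00 Y0.00
G1 X11.00 Y0.00
G1 X11.00 Y25.00
G1 X0.00 Y25.00
G1 X0.00 Y0.00
; layer 5
G0 Z6.43
G0 X0.00 Y0.00
G1 X11.00 Y0.00
G1 X11.00 Y25.00
G1 X0.00 Y25.00
G1 X0.00 Y0.00
; layer 6
G0 Z7.71
G0 X0.00 Y0.00
G1 X11.00 Y0.00
G1 X11.00 Y25.00
G1 X0.00 Y25.00
G1 X0.00 Y0.00
; layer 7
G0 Z9.00
G0 X0.00 Y0.00
G1 X11.00 Y0.00
G1 X11.00 Y25.00
G1 X0.00 Y25.00
G1 X0.00 Y0.00
M2 ; end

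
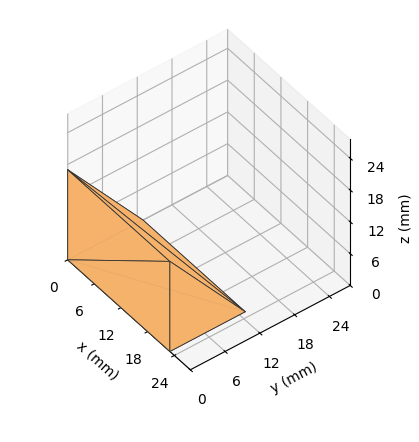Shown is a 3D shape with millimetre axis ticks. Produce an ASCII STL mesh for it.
Reading the render: the shape is a wedge (ramp): 23 × 13 mm base, rising to 17 mm along the y=0 edge and sloping linearly to z=0 at y=13 (dimensions read to the nearest mm from the axis ticks). For the STL, each face is triangulated and given an outward normal.

solid part
  facet normal 0.0000 0.0000 -1.0000
    outer loop
      vertex 23.00 13.00 0.00
      vertex 23.00 0.00 0.00
      vertex 0.00 0.00 0.00
    endloop
  endfacet
  facet normal 0.0000 0.0000 -1.0000
    outer loop
      vertex 0.00 13.00 0.00
      vertex 23.00 13.00 0.00
      vertex 0.00 0.00 0.00
    endloop
  endfacet
  facet normal 0.0000 -1.0000 0.0000
    outer loop
      vertex 0.00 0.00 0.00
      vertex 23.00 0.00 0.00
      vertex 23.00 0.00 17.00
    endloop
  endfacet
  facet normal 0.0000 -1.0000 0.0000
    outer loop
      vertex 0.00 0.00 0.00
      vertex 23.00 0.00 17.00
      vertex 0.00 0.00 17.00
    endloop
  endfacet
  facet normal 0.0000 0.7944 0.6075
    outer loop
      vertex 0.00 0.00 17.00
      vertex 23.00 0.00 17.00
      vertex 23.00 13.00 0.00
    endloop
  endfacet
  facet normal 0.0000 0.7944 0.6075
    outer loop
      vertex 0.00 0.00 17.00
      vertex 23.00 13.00 0.00
      vertex 0.00 13.00 0.00
    endloop
  endfacet
  facet normal -1.0000 0.0000 0.0000
    outer loop
      vertex 0.00 0.00 17.00
      vertex 0.00 13.00 0.00
      vertex 0.00 0.00 0.00
    endloop
  endfacet
  facet normal 1.0000 0.0000 0.0000
    outer loop
      vertex 23.00 0.00 0.00
      vertex 23.00 13.00 0.00
      vertex 23.00 0.00 17.00
    endloop
  endfacet
endsolid part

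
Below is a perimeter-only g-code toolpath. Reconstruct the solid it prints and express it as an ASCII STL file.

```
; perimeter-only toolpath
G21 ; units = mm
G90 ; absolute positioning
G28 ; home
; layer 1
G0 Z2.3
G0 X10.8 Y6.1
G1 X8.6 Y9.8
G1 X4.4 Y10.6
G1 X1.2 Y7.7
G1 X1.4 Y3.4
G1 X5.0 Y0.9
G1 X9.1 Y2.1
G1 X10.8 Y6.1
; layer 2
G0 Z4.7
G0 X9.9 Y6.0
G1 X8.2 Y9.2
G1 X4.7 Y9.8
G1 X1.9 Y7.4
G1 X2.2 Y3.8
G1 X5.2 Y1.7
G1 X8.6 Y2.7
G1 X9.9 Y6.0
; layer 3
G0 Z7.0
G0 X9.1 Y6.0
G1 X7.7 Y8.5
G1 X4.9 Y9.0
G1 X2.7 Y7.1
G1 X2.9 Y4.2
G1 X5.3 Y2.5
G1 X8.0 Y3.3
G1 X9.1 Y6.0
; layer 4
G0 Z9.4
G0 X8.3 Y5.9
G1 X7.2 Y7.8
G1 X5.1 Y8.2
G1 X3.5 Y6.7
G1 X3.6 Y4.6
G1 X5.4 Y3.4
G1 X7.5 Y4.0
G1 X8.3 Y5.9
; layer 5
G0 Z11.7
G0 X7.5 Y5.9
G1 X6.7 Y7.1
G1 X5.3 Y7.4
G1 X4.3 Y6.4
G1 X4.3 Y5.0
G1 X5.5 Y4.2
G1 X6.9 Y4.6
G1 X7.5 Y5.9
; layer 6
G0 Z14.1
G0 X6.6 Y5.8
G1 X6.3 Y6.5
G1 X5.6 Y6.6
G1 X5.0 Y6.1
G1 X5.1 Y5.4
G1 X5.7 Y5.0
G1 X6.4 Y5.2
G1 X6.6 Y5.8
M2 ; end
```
solid part
  facet normal 0.0000 0.0000 -1.0000
    outer loop
      vertex 4.2 11.4 0.0
      vertex 9.1 10.5 0.0
      vertex 11.6 6.1 0.0
    endloop
  endfacet
  facet normal 0.0000 0.0000 -1.0000
    outer loop
      vertex 0.4 8.0 0.0
      vertex 4.2 11.4 0.0
      vertex 11.6 6.1 0.0
    endloop
  endfacet
  facet normal 0.0000 0.0000 -1.0000
    outer loop
      vertex 0.7 3.0 0.0
      vertex 0.4 8.0 0.0
      vertex 11.6 6.1 0.0
    endloop
  endfacet
  facet normal 0.0000 0.0000 -1.0000
    outer loop
      vertex 4.9 0.1 0.0
      vertex 0.7 3.0 0.0
      vertex 11.6 6.1 0.0
    endloop
  endfacet
  facet normal 0.0000 0.0000 -1.0000
    outer loop
      vertex 9.7 1.5 0.0
      vertex 4.9 0.1 0.0
      vertex 11.6 6.1 0.0
    endloop
  endfacet
  facet normal 0.8289 0.4710 0.3018
    outer loop
      vertex 11.6 6.1 0.0
      vertex 9.1 10.5 0.0
      vertex 5.8 5.8 16.4
    endloop
  endfacet
  facet normal 0.1721 0.9372 0.3032
    outer loop
      vertex 9.1 10.5 0.0
      vertex 4.2 11.4 0.0
      vertex 5.8 5.8 16.4
    endloop
  endfacet
  facet normal -0.6352 0.7099 0.3044
    outer loop
      vertex 4.2 11.4 0.0
      vertex 0.4 8.0 0.0
      vertex 5.8 5.8 16.4
    endloop
  endfacet
  facet normal -0.9505 -0.0570 0.3053
    outer loop
      vertex 0.4 8.0 0.0
      vertex 0.7 3.0 0.0
      vertex 5.8 5.8 16.4
    endloop
  endfacet
  facet normal -0.5416 -0.7844 0.3023
    outer loop
      vertex 0.7 3.0 0.0
      vertex 4.9 0.1 0.0
      vertex 5.8 5.8 16.4
    endloop
  endfacet
  facet normal 0.2668 -0.9148 0.3033
    outer loop
      vertex 4.9 0.1 0.0
      vertex 9.7 1.5 0.0
      vertex 5.8 5.8 16.4
    endloop
  endfacet
  facet normal 0.8803 -0.3636 0.3047
    outer loop
      vertex 9.7 1.5 0.0
      vertex 11.6 6.1 0.0
      vertex 5.8 5.8 16.4
    endloop
  endfacet
endsolid part

The G0 Z moves step by Δz≈2.3 mm. The G1 loops shrink linearly with z, so the solid tapers from its base footprint up to z≈16.4. Closing with a flat bottom cap and the tapered top and triangulating gives 12 facets — a regular 7-sided pyramid, base circumscribed radius ≈ 5.8 mm, apex at z ≈ 16.4 mm.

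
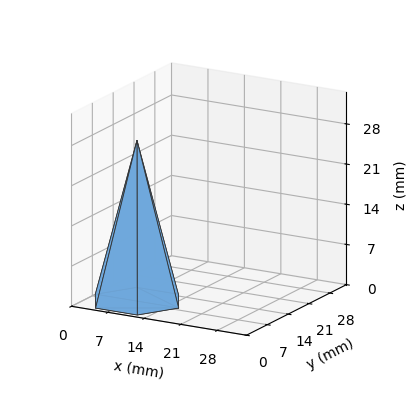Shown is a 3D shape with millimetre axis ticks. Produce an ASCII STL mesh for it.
Reading the render: the shape is a regular 6-sided pyramid, base circumscribed radius ≈ 8 mm, apex at z ≈ 28 mm (dimensions read to the nearest mm from the axis ticks). For the STL, each face is triangulated and given an outward normal.

solid part
  facet normal 0.0000 0.0000 -1.0000
    outer loop
      vertex 4.0 14.9 0.0
      vertex 12.0 14.9 0.0
      vertex 16.0 8.0 0.0
    endloop
  endfacet
  facet normal 0.0000 0.0000 -1.0000
    outer loop
      vertex 0.0 8.0 0.0
      vertex 4.0 14.9 0.0
      vertex 16.0 8.0 0.0
    endloop
  endfacet
  facet normal 0.0000 0.0000 -1.0000
    outer loop
      vertex 4.0 1.1 0.0
      vertex 0.0 8.0 0.0
      vertex 16.0 8.0 0.0
    endloop
  endfacet
  facet normal 0.0000 0.0000 -1.0000
    outer loop
      vertex 12.0 1.1 0.0
      vertex 4.0 1.1 0.0
      vertex 16.0 8.0 0.0
    endloop
  endfacet
  facet normal 0.8399 0.4869 0.2400
    outer loop
      vertex 16.0 8.0 0.0
      vertex 12.0 14.9 0.0
      vertex 8.0 8.0 28.0
    endloop
  endfacet
  facet normal 0.0000 0.9710 0.2393
    outer loop
      vertex 12.0 14.9 0.0
      vertex 4.0 14.9 0.0
      vertex 8.0 8.0 28.0
    endloop
  endfacet
  facet normal -0.8399 0.4869 0.2400
    outer loop
      vertex 4.0 14.9 0.0
      vertex 0.0 8.0 0.0
      vertex 8.0 8.0 28.0
    endloop
  endfacet
  facet normal -0.8399 -0.4869 0.2400
    outer loop
      vertex 0.0 8.0 0.0
      vertex 4.0 1.1 0.0
      vertex 8.0 8.0 28.0
    endloop
  endfacet
  facet normal 0.0000 -0.9710 0.2393
    outer loop
      vertex 4.0 1.1 0.0
      vertex 12.0 1.1 0.0
      vertex 8.0 8.0 28.0
    endloop
  endfacet
  facet normal 0.8399 -0.4869 0.2400
    outer loop
      vertex 12.0 1.1 0.0
      vertex 16.0 8.0 0.0
      vertex 8.0 8.0 28.0
    endloop
  endfacet
endsolid part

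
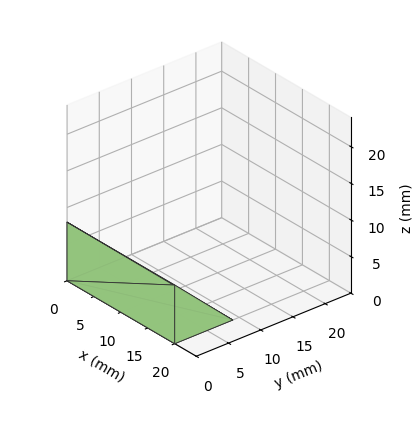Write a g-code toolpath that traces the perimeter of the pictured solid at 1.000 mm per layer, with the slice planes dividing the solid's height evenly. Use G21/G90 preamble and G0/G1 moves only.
Reading the render: the shape is a wedge (ramp): 20 × 9 mm base, rising to 8 mm along the y=0 edge and sloping linearly to z=0 at y=9 (dimensions read to the nearest mm from the axis ticks). For the g-code, the solid's height is divided into equal slices at the stated Δz and each level perimeter traced with G1 moves after a G0 lift.

; perimeter-only toolpath
G21 ; units = mm
G90 ; absolute positioning
G28 ; home
; layer 1
G0 Z1.000
G0 X0.000 Y0.000
G1 X20.000 Y0.000
G1 X20.000 Y7.875
G1 X0.000 Y7.875
G1 X0.000 Y0.000
; layer 2
G0 Z2.000
G0 X0.000 Y0.000
G1 X20.000 Y0.000
G1 X20.000 Y6.750
G1 X0.000 Y6.750
G1 X0.000 Y0.000
; layer 3
G0 Z3.000
G0 X0.000 Y0.000
G1 X20.000 Y0.000
G1 X20.000 Y5.625
G1 X0.000 Y5.625
G1 X0.000 Y0.000
; layer 4
G0 Z4.000
G0 X0.000 Y0.000
G1 X20.000 Y0.000
G1 X20.000 Y4.500
G1 X0.000 Y4.500
G1 X0.000 Y0.000
; layer 5
G0 Z5.000
G0 X0.000 Y0.000
G1 X20.000 Y0.000
G1 X20.000 Y3.375
G1 X0.000 Y3.375
G1 X0.000 Y0.000
; layer 6
G0 Z6.000
G0 X0.000 Y0.000
G1 X20.000 Y0.000
G1 X20.000 Y2.250
G1 X0.000 Y2.250
G1 X0.000 Y0.000
; layer 7
G0 Z7.000
G0 X0.000 Y0.000
G1 X20.000 Y0.000
G1 X20.000 Y1.125
G1 X0.000 Y1.125
G1 X0.000 Y0.000
M2 ; end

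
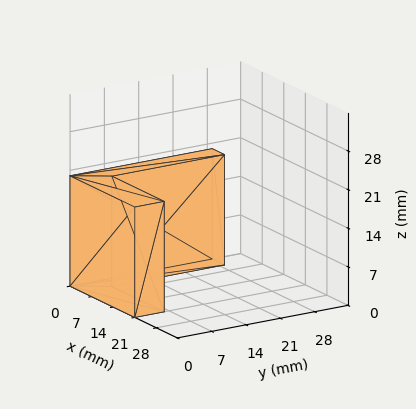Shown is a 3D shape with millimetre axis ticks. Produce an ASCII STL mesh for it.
Reading the render: the shape is an L-shaped prism: outer 21 × 29 mm, arm thicknesses ≈ 6 mm (horizontal) and 4 mm (vertical), extruded 20 mm in z (dimensions read to the nearest mm from the axis ticks). For the STL, each face is triangulated and given an outward normal.

solid part
  facet normal 0.0000 0.0000 -1.0000
    outer loop
      vertex 21.000 6.000 0.000
      vertex 21.000 0.000 0.000
      vertex 0.000 0.000 0.000
    endloop
  endfacet
  facet normal 0.0000 0.0000 -1.0000
    outer loop
      vertex 4.000 6.000 0.000
      vertex 21.000 6.000 0.000
      vertex 0.000 0.000 0.000
    endloop
  endfacet
  facet normal 0.0000 0.0000 -1.0000
    outer loop
      vertex 4.000 29.000 0.000
      vertex 4.000 6.000 0.000
      vertex 0.000 0.000 0.000
    endloop
  endfacet
  facet normal 0.0000 0.0000 -1.0000
    outer loop
      vertex 0.000 29.000 0.000
      vertex 4.000 29.000 0.000
      vertex 0.000 0.000 0.000
    endloop
  endfacet
  facet normal 0.0000 0.0000 1.0000
    outer loop
      vertex 0.000 0.000 20.000
      vertex 21.000 0.000 20.000
      vertex 21.000 6.000 20.000
    endloop
  endfacet
  facet normal 0.0000 0.0000 1.0000
    outer loop
      vertex 0.000 0.000 20.000
      vertex 21.000 6.000 20.000
      vertex 4.000 6.000 20.000
    endloop
  endfacet
  facet normal 0.0000 0.0000 1.0000
    outer loop
      vertex 0.000 0.000 20.000
      vertex 4.000 6.000 20.000
      vertex 4.000 29.000 20.000
    endloop
  endfacet
  facet normal 0.0000 0.0000 1.0000
    outer loop
      vertex 0.000 0.000 20.000
      vertex 4.000 29.000 20.000
      vertex 0.000 29.000 20.000
    endloop
  endfacet
  facet normal 0.0000 -1.0000 0.0000
    outer loop
      vertex 0.000 0.000 0.000
      vertex 21.000 0.000 0.000
      vertex 21.000 0.000 20.000
    endloop
  endfacet
  facet normal 0.0000 -1.0000 0.0000
    outer loop
      vertex 0.000 0.000 0.000
      vertex 21.000 0.000 20.000
      vertex 0.000 0.000 20.000
    endloop
  endfacet
  facet normal 1.0000 0.0000 0.0000
    outer loop
      vertex 21.000 0.000 0.000
      vertex 21.000 6.000 0.000
      vertex 21.000 6.000 20.000
    endloop
  endfacet
  facet normal 1.0000 0.0000 0.0000
    outer loop
      vertex 21.000 0.000 0.000
      vertex 21.000 6.000 20.000
      vertex 21.000 0.000 20.000
    endloop
  endfacet
  facet normal 0.0000 1.0000 0.0000
    outer loop
      vertex 21.000 6.000 0.000
      vertex 4.000 6.000 0.000
      vertex 4.000 6.000 20.000
    endloop
  endfacet
  facet normal 0.0000 1.0000 0.0000
    outer loop
      vertex 21.000 6.000 0.000
      vertex 4.000 6.000 20.000
      vertex 21.000 6.000 20.000
    endloop
  endfacet
  facet normal 1.0000 0.0000 0.0000
    outer loop
      vertex 4.000 6.000 0.000
      vertex 4.000 29.000 0.000
      vertex 4.000 29.000 20.000
    endloop
  endfacet
  facet normal 1.0000 0.0000 0.0000
    outer loop
      vertex 4.000 6.000 0.000
      vertex 4.000 29.000 20.000
      vertex 4.000 6.000 20.000
    endloop
  endfacet
  facet normal 0.0000 1.0000 0.0000
    outer loop
      vertex 4.000 29.000 0.000
      vertex 0.000 29.000 0.000
      vertex 0.000 29.000 20.000
    endloop
  endfacet
  facet normal 0.0000 1.0000 0.0000
    outer loop
      vertex 4.000 29.000 0.000
      vertex 0.000 29.000 20.000
      vertex 4.000 29.000 20.000
    endloop
  endfacet
  facet normal -1.0000 0.0000 0.0000
    outer loop
      vertex 0.000 29.000 0.000
      vertex 0.000 0.000 0.000
      vertex 0.000 0.000 20.000
    endloop
  endfacet
  facet normal -1.0000 0.0000 0.0000
    outer loop
      vertex 0.000 29.000 0.000
      vertex 0.000 0.000 20.000
      vertex 0.000 29.000 20.000
    endloop
  endfacet
endsolid part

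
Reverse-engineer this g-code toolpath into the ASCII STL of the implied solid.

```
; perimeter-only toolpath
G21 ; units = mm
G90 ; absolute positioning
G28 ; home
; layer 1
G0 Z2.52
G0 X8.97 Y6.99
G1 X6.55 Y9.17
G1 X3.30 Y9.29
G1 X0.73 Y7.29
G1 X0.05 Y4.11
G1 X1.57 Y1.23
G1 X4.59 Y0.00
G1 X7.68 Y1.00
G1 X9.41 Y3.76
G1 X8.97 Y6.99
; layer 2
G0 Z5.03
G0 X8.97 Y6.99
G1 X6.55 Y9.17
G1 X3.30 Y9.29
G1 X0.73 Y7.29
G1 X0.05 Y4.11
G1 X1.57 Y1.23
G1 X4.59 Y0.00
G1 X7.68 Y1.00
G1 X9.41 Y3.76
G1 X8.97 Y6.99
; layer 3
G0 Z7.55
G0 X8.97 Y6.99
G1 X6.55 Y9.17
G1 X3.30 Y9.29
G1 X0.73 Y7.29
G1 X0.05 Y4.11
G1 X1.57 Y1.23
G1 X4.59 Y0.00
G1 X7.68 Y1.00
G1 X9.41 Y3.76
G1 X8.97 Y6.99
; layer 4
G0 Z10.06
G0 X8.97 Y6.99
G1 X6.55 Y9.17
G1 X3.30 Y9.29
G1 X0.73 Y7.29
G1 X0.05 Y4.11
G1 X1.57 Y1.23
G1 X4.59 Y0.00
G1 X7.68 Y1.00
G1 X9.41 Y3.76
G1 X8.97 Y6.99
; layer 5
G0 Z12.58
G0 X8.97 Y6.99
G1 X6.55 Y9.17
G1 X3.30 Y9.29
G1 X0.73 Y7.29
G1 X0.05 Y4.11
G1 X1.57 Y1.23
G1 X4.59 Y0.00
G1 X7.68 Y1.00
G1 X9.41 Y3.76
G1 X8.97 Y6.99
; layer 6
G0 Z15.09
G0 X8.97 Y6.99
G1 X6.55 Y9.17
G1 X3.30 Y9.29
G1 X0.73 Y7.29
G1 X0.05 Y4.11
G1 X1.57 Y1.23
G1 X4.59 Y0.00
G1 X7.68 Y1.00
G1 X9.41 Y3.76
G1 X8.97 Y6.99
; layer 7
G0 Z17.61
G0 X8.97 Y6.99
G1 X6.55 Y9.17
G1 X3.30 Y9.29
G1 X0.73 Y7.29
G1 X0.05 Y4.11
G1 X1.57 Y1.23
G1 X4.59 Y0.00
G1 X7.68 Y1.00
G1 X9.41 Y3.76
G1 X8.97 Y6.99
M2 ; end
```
solid part
  facet normal 0.0000 0.0000 -1.0000
    outer loop
      vertex 3.30 9.29 0.00
      vertex 6.55 9.17 0.00
      vertex 8.97 6.99 0.00
    endloop
  endfacet
  facet normal 0.0000 0.0000 -1.0000
    outer loop
      vertex 0.73 7.29 0.00
      vertex 3.30 9.29 0.00
      vertex 8.97 6.99 0.00
    endloop
  endfacet
  facet normal 0.0000 0.0000 -1.0000
    outer loop
      vertex 0.05 4.11 0.00
      vertex 0.73 7.29 0.00
      vertex 8.97 6.99 0.00
    endloop
  endfacet
  facet normal 0.0000 0.0000 -1.0000
    outer loop
      vertex 1.57 1.23 0.00
      vertex 0.05 4.11 0.00
      vertex 8.97 6.99 0.00
    endloop
  endfacet
  facet normal 0.0000 0.0000 -1.0000
    outer loop
      vertex 4.59 0.00 0.00
      vertex 1.57 1.23 0.00
      vertex 8.97 6.99 0.00
    endloop
  endfacet
  facet normal 0.0000 0.0000 -1.0000
    outer loop
      vertex 7.68 1.00 0.00
      vertex 4.59 0.00 0.00
      vertex 8.97 6.99 0.00
    endloop
  endfacet
  facet normal 0.0000 0.0000 -1.0000
    outer loop
      vertex 9.41 3.76 0.00
      vertex 7.68 1.00 0.00
      vertex 8.97 6.99 0.00
    endloop
  endfacet
  facet normal 0.0000 0.0000 1.0000
    outer loop
      vertex 8.97 6.99 17.61
      vertex 6.55 9.17 17.61
      vertex 3.30 9.29 17.61
    endloop
  endfacet
  facet normal 0.0000 0.0000 1.0000
    outer loop
      vertex 8.97 6.99 17.61
      vertex 3.30 9.29 17.61
      vertex 0.73 7.29 17.61
    endloop
  endfacet
  facet normal 0.0000 0.0000 1.0000
    outer loop
      vertex 8.97 6.99 17.61
      vertex 0.73 7.29 17.61
      vertex 0.05 4.11 17.61
    endloop
  endfacet
  facet normal 0.0000 0.0000 1.0000
    outer loop
      vertex 8.97 6.99 17.61
      vertex 0.05 4.11 17.61
      vertex 1.57 1.23 17.61
    endloop
  endfacet
  facet normal 0.0000 0.0000 1.0000
    outer loop
      vertex 8.97 6.99 17.61
      vertex 1.57 1.23 17.61
      vertex 4.59 0.00 17.61
    endloop
  endfacet
  facet normal 0.0000 0.0000 1.0000
    outer loop
      vertex 8.97 6.99 17.61
      vertex 4.59 0.00 17.61
      vertex 7.68 1.00 17.61
    endloop
  endfacet
  facet normal 0.0000 0.0000 1.0000
    outer loop
      vertex 8.97 6.99 17.61
      vertex 7.68 1.00 17.61
      vertex 9.41 3.76 17.61
    endloop
  endfacet
  facet normal 0.6693 0.7430 0.0000
    outer loop
      vertex 8.97 6.99 0.00
      vertex 6.55 9.17 0.00
      vertex 6.55 9.17 17.61
    endloop
  endfacet
  facet normal 0.6693 0.7430 0.0000
    outer loop
      vertex 8.97 6.99 0.00
      vertex 6.55 9.17 17.61
      vertex 8.97 6.99 17.61
    endloop
  endfacet
  facet normal 0.0369 0.9993 0.0000
    outer loop
      vertex 6.55 9.17 0.00
      vertex 3.30 9.29 0.00
      vertex 3.30 9.29 17.61
    endloop
  endfacet
  facet normal 0.0369 0.9993 0.0000
    outer loop
      vertex 6.55 9.17 0.00
      vertex 3.30 9.29 17.61
      vertex 6.55 9.17 17.61
    endloop
  endfacet
  facet normal -0.6142 0.7892 0.0000
    outer loop
      vertex 3.30 9.29 0.00
      vertex 0.73 7.29 0.00
      vertex 0.73 7.29 17.61
    endloop
  endfacet
  facet normal -0.6142 0.7892 0.0000
    outer loop
      vertex 3.30 9.29 0.00
      vertex 0.73 7.29 17.61
      vertex 3.30 9.29 17.61
    endloop
  endfacet
  facet normal -0.9779 0.2091 0.0000
    outer loop
      vertex 0.73 7.29 0.00
      vertex 0.05 4.11 0.00
      vertex 0.05 4.11 17.61
    endloop
  endfacet
  facet normal -0.9779 0.2091 0.0000
    outer loop
      vertex 0.73 7.29 0.00
      vertex 0.05 4.11 17.61
      vertex 0.73 7.29 17.61
    endloop
  endfacet
  facet normal -0.8844 -0.4668 0.0000
    outer loop
      vertex 0.05 4.11 0.00
      vertex 1.57 1.23 0.00
      vertex 1.57 1.23 17.61
    endloop
  endfacet
  facet normal -0.8844 -0.4668 0.0000
    outer loop
      vertex 0.05 4.11 0.00
      vertex 1.57 1.23 17.61
      vertex 0.05 4.11 17.61
    endloop
  endfacet
  facet normal -0.3772 -0.9261 0.0000
    outer loop
      vertex 1.57 1.23 0.00
      vertex 4.59 0.00 0.00
      vertex 4.59 0.00 17.61
    endloop
  endfacet
  facet normal -0.3772 -0.9261 0.0000
    outer loop
      vertex 1.57 1.23 0.00
      vertex 4.59 0.00 17.61
      vertex 1.57 1.23 17.61
    endloop
  endfacet
  facet normal 0.3079 -0.9514 0.0000
    outer loop
      vertex 4.59 0.00 0.00
      vertex 7.68 1.00 0.00
      vertex 7.68 1.00 17.61
    endloop
  endfacet
  facet normal 0.3079 -0.9514 0.0000
    outer loop
      vertex 4.59 0.00 0.00
      vertex 7.68 1.00 17.61
      vertex 4.59 0.00 17.61
    endloop
  endfacet
  facet normal 0.8473 -0.5311 0.0000
    outer loop
      vertex 7.68 1.00 0.00
      vertex 9.41 3.76 0.00
      vertex 9.41 3.76 17.61
    endloop
  endfacet
  facet normal 0.8473 -0.5311 0.0000
    outer loop
      vertex 7.68 1.00 0.00
      vertex 9.41 3.76 17.61
      vertex 7.68 1.00 17.61
    endloop
  endfacet
  facet normal 0.9908 0.1350 0.0000
    outer loop
      vertex 9.41 3.76 0.00
      vertex 8.97 6.99 0.00
      vertex 8.97 6.99 17.61
    endloop
  endfacet
  facet normal 0.9908 0.1350 0.0000
    outer loop
      vertex 9.41 3.76 0.00
      vertex 8.97 6.99 17.61
      vertex 9.41 3.76 17.61
    endloop
  endfacet
endsolid part

The G0 Z moves step by Δz≈2.52 mm. Every layer's G1 loop is the same polygon, so the solid is a straight extrusion of it from z=0 to z≈17.6. Closing with flat bottom and top caps and triangulating gives 32 facets — a regular 9-sided prism (a cylinder approximated with 9 flat sides), circumscribed radius ≈ 4.76 mm, height ≈ 17.6 mm.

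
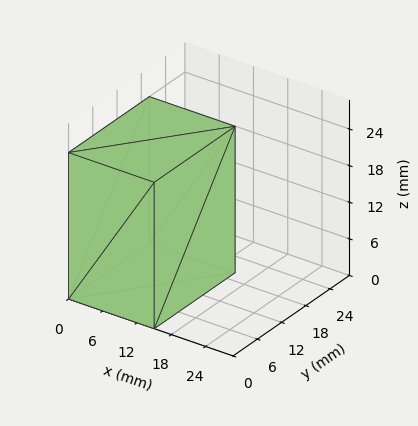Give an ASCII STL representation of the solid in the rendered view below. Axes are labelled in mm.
Reading the render: the shape is a rectangular box, roughly 15 × 20 mm footprint and 24 mm tall (dimensions read to the nearest mm from the axis ticks). For the STL, each face is triangulated and given an outward normal.

solid part
  facet normal 0.0000 0.0000 -1.0000
    outer loop
      vertex 15.0 20.0 0.0
      vertex 15.0 0.0 0.0
      vertex 0.0 0.0 0.0
    endloop
  endfacet
  facet normal 0.0000 0.0000 -1.0000
    outer loop
      vertex 0.0 20.0 0.0
      vertex 15.0 20.0 0.0
      vertex 0.0 0.0 0.0
    endloop
  endfacet
  facet normal 0.0000 0.0000 1.0000
    outer loop
      vertex 0.0 0.0 24.0
      vertex 15.0 0.0 24.0
      vertex 15.0 20.0 24.0
    endloop
  endfacet
  facet normal 0.0000 0.0000 1.0000
    outer loop
      vertex 0.0 0.0 24.0
      vertex 15.0 20.0 24.0
      vertex 0.0 20.0 24.0
    endloop
  endfacet
  facet normal 0.0000 -1.0000 0.0000
    outer loop
      vertex 0.0 0.0 0.0
      vertex 15.0 0.0 0.0
      vertex 15.0 0.0 24.0
    endloop
  endfacet
  facet normal 0.0000 -1.0000 0.0000
    outer loop
      vertex 0.0 0.0 0.0
      vertex 15.0 0.0 24.0
      vertex 0.0 0.0 24.0
    endloop
  endfacet
  facet normal 0.0000 1.0000 0.0000
    outer loop
      vertex 15.0 20.0 24.0
      vertex 15.0 20.0 0.0
      vertex 0.0 20.0 0.0
    endloop
  endfacet
  facet normal 0.0000 1.0000 0.0000
    outer loop
      vertex 0.0 20.0 24.0
      vertex 15.0 20.0 24.0
      vertex 0.0 20.0 0.0
    endloop
  endfacet
  facet normal -1.0000 0.0000 0.0000
    outer loop
      vertex 0.0 20.0 24.0
      vertex 0.0 20.0 0.0
      vertex 0.0 0.0 0.0
    endloop
  endfacet
  facet normal -1.0000 0.0000 0.0000
    outer loop
      vertex 0.0 0.0 24.0
      vertex 0.0 20.0 24.0
      vertex 0.0 0.0 0.0
    endloop
  endfacet
  facet normal 1.0000 0.0000 0.0000
    outer loop
      vertex 15.0 0.0 0.0
      vertex 15.0 20.0 0.0
      vertex 15.0 20.0 24.0
    endloop
  endfacet
  facet normal 1.0000 0.0000 0.0000
    outer loop
      vertex 15.0 0.0 0.0
      vertex 15.0 20.0 24.0
      vertex 15.0 0.0 24.0
    endloop
  endfacet
endsolid part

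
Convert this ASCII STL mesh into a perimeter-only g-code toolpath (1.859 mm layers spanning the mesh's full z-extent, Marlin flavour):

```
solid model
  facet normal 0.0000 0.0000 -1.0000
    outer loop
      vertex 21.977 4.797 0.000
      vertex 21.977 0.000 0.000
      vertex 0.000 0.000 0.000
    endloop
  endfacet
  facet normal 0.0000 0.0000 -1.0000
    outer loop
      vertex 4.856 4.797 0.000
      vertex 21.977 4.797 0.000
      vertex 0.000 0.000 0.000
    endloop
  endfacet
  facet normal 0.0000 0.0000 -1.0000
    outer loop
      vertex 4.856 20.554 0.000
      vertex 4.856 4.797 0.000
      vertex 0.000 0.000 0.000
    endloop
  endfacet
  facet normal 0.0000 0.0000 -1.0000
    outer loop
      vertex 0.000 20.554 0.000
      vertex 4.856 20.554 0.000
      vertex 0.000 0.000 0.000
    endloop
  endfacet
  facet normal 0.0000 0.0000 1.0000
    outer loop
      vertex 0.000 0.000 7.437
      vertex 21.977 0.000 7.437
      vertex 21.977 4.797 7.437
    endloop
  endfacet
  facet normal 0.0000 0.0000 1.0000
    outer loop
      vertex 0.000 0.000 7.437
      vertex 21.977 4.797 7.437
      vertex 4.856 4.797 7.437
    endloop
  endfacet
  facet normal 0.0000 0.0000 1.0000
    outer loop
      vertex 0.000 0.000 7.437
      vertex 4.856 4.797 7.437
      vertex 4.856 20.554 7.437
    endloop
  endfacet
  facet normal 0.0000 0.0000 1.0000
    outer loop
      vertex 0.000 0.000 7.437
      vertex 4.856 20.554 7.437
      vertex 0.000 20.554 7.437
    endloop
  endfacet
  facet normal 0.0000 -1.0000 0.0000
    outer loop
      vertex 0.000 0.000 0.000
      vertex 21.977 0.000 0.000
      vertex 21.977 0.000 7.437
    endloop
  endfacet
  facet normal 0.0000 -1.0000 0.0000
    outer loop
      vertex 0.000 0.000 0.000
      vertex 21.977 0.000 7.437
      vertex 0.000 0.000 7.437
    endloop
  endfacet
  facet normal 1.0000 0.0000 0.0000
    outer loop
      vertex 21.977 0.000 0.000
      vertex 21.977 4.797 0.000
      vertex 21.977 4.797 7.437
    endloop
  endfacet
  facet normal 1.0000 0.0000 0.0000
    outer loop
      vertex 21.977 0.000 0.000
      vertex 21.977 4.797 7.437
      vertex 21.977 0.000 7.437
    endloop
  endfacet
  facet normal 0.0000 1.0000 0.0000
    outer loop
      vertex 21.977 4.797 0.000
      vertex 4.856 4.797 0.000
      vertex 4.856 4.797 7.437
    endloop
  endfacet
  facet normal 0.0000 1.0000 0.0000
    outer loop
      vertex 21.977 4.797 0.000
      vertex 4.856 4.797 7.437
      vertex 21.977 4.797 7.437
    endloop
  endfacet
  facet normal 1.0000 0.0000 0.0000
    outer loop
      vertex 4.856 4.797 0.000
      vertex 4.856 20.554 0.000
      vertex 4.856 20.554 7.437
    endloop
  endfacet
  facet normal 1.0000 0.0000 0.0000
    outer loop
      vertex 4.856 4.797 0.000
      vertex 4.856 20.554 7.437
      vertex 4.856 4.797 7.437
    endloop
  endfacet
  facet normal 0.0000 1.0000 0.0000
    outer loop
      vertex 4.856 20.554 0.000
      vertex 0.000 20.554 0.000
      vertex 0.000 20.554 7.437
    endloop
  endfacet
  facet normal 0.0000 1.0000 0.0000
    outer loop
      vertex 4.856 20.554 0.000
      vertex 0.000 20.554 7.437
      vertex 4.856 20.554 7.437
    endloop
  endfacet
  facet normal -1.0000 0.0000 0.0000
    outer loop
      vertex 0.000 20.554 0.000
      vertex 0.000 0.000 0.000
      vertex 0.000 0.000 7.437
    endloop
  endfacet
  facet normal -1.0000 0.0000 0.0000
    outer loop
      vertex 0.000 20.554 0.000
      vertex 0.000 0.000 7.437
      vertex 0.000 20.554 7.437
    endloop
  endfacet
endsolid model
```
; perimeter-only toolpath
G21 ; units = mm
G90 ; absolute positioning
G28 ; home
; layer 1
G0 Z1.859
G0 X0.000 Y0.000
G1 X21.977 Y0.000
G1 X21.977 Y4.797
G1 X4.856 Y4.797
G1 X4.856 Y20.554
G1 X0.000 Y20.554
G1 X0.000 Y0.000
; layer 2
G0 Z3.719
G0 X0.000 Y0.000
G1 X21.977 Y0.000
G1 X21.977 Y4.797
G1 X4.856 Y4.797
G1 X4.856 Y20.554
G1 X0.000 Y20.554
G1 X0.000 Y0.000
; layer 3
G0 Z5.578
G0 X0.000 Y0.000
G1 X21.977 Y0.000
G1 X21.977 Y4.797
G1 X4.856 Y4.797
G1 X4.856 Y20.554
G1 X0.000 Y20.554
G1 X0.000 Y0.000
; layer 4
G0 Z7.437
G0 X0.000 Y0.000
G1 X21.977 Y0.000
G1 X21.977 Y4.797
G1 X4.856 Y4.797
G1 X4.856 Y20.554
G1 X0.000 Y20.554
G1 X0.000 Y0.000
M2 ; end

The solid is an L-shaped prism: outer 22 × 20.6 mm, arm thicknesses ≈ 4.8 mm (horizontal) and 4.86 mm (vertical), extruded 7.44 mm in z. Slicing at Δz = 1.859 mm — 4 equal slices spanning the solid's height, so layer i sits at z = i·h/4 — gives 4 non-empty perimeters. Each is a 6-segment closed polygon; G0 lifts to the layer z and rapids to the start vertex, then G1 traces the edges.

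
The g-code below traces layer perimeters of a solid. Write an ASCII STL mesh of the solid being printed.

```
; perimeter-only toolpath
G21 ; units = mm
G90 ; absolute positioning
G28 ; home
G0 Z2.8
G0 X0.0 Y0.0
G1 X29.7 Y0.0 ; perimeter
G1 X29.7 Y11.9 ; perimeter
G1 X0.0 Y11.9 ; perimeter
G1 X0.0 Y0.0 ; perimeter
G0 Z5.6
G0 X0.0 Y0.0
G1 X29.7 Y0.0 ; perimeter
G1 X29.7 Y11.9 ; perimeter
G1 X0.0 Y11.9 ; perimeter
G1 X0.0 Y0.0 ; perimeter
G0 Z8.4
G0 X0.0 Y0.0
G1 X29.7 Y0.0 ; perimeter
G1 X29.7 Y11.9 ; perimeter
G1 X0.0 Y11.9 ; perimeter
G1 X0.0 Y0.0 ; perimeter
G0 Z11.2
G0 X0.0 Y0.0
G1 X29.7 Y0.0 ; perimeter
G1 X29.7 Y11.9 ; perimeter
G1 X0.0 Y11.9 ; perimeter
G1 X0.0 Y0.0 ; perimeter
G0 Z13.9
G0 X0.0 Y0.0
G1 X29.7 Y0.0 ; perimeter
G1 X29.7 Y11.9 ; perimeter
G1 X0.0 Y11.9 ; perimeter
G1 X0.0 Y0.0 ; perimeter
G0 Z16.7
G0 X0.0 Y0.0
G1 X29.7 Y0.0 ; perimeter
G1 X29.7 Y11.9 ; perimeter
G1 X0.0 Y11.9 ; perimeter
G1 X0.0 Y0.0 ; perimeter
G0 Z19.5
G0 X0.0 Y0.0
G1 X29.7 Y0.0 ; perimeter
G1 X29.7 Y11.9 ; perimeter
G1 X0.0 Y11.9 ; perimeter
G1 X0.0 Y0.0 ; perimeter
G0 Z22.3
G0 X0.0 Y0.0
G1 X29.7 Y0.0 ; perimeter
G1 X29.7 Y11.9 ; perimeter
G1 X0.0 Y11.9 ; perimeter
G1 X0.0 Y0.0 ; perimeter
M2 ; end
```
solid part
  facet normal 0.0000 0.0000 -1.0000
    outer loop
      vertex 29.7 11.9 0.0
      vertex 29.7 0.0 0.0
      vertex 0.0 0.0 0.0
    endloop
  endfacet
  facet normal 0.0000 0.0000 -1.0000
    outer loop
      vertex 0.0 11.9 0.0
      vertex 29.7 11.9 0.0
      vertex 0.0 0.0 0.0
    endloop
  endfacet
  facet normal 0.0000 0.0000 1.0000
    outer loop
      vertex 0.0 0.0 22.3
      vertex 29.7 0.0 22.3
      vertex 29.7 11.9 22.3
    endloop
  endfacet
  facet normal 0.0000 0.0000 1.0000
    outer loop
      vertex 0.0 0.0 22.3
      vertex 29.7 11.9 22.3
      vertex 0.0 11.9 22.3
    endloop
  endfacet
  facet normal 0.0000 -1.0000 0.0000
    outer loop
      vertex 0.0 0.0 0.0
      vertex 29.7 0.0 0.0
      vertex 29.7 0.0 22.3
    endloop
  endfacet
  facet normal 0.0000 -1.0000 0.0000
    outer loop
      vertex 0.0 0.0 0.0
      vertex 29.7 0.0 22.3
      vertex 0.0 0.0 22.3
    endloop
  endfacet
  facet normal 0.0000 1.0000 0.0000
    outer loop
      vertex 29.7 11.9 22.3
      vertex 29.7 11.9 0.0
      vertex 0.0 11.9 0.0
    endloop
  endfacet
  facet normal 0.0000 1.0000 0.0000
    outer loop
      vertex 0.0 11.9 22.3
      vertex 29.7 11.9 22.3
      vertex 0.0 11.9 0.0
    endloop
  endfacet
  facet normal -1.0000 0.0000 0.0000
    outer loop
      vertex 0.0 11.9 22.3
      vertex 0.0 11.9 0.0
      vertex 0.0 0.0 0.0
    endloop
  endfacet
  facet normal -1.0000 0.0000 0.0000
    outer loop
      vertex 0.0 0.0 22.3
      vertex 0.0 11.9 22.3
      vertex 0.0 0.0 0.0
    endloop
  endfacet
  facet normal 1.0000 0.0000 0.0000
    outer loop
      vertex 29.7 0.0 0.0
      vertex 29.7 11.9 0.0
      vertex 29.7 11.9 22.3
    endloop
  endfacet
  facet normal 1.0000 0.0000 0.0000
    outer loop
      vertex 29.7 0.0 0.0
      vertex 29.7 11.9 22.3
      vertex 29.7 0.0 22.3
    endloop
  endfacet
endsolid part

The G0 Z moves step by Δz≈2.8 mm. Every layer's G1 loop is the same polygon, so the solid is a straight extrusion of it from z=0 to z≈22.3. Closing with flat bottom and top caps and triangulating gives 12 facets — a rectangular box, roughly 29.7 × 11.9 mm footprint and 22.3 mm tall.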